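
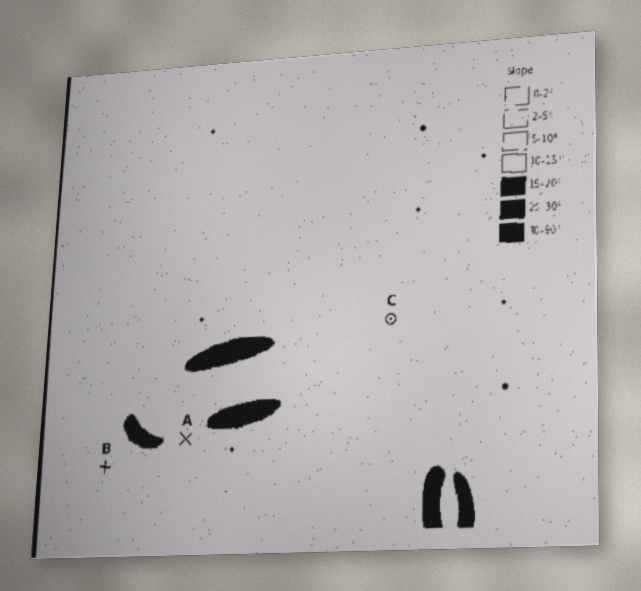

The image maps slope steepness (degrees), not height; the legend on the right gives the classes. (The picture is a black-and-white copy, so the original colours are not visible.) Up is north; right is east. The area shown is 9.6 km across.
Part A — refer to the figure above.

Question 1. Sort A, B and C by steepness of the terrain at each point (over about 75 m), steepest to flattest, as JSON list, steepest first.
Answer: ["A", "B", "C"]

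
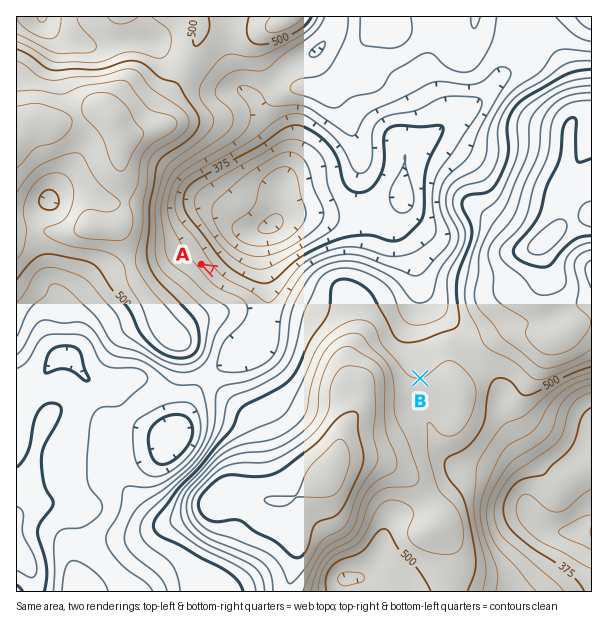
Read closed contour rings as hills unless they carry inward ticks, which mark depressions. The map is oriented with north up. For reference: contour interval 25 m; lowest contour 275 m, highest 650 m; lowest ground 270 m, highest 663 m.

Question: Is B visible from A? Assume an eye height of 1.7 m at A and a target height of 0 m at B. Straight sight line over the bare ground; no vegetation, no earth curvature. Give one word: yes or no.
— no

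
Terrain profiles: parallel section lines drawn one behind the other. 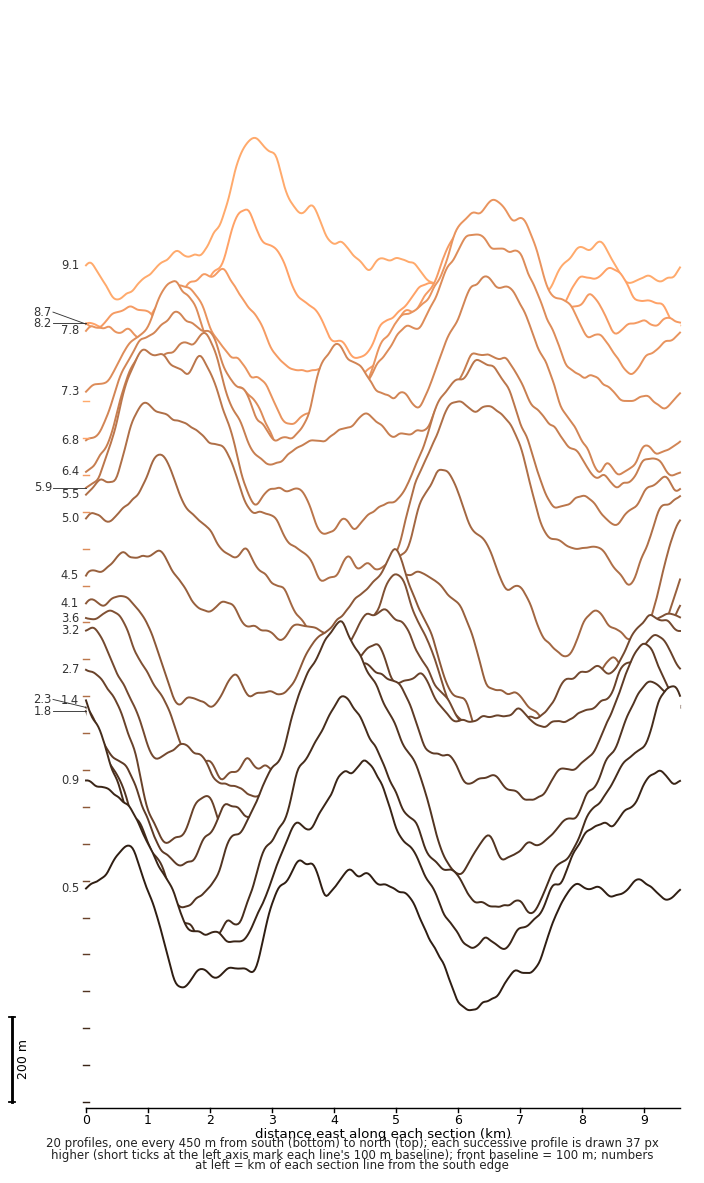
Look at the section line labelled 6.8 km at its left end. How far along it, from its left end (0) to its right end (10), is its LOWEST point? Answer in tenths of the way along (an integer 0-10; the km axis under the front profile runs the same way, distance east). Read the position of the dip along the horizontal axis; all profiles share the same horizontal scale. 9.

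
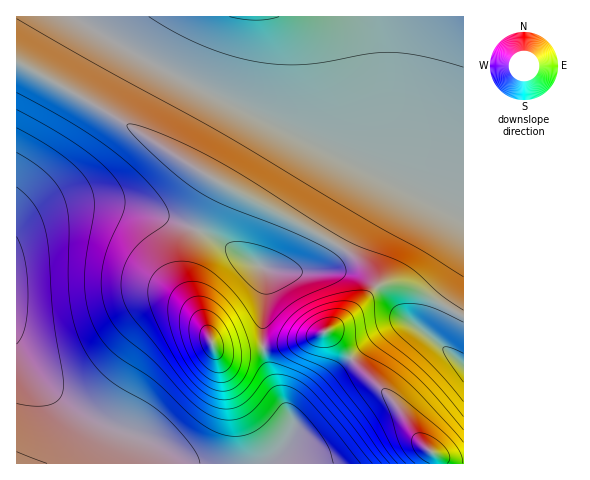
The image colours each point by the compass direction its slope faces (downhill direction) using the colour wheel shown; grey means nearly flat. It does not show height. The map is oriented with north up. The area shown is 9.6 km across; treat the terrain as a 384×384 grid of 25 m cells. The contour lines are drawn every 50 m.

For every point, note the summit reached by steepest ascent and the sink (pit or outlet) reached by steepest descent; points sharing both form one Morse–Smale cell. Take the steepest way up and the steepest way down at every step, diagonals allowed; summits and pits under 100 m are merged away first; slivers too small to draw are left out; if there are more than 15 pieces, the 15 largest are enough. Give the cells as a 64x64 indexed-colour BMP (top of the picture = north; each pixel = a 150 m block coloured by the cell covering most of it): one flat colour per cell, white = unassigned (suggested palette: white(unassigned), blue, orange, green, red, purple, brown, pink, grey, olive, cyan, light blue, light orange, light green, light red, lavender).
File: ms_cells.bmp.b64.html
<image width="64" height="64" href="data:image/bmp;base64,Qk12CAAAAAAAAHYAAAAoAAAAQAAAAEAAAAABAAQAAAAAAAAIAAATCwAAEwsAABAAAAAAAAAA////ALR3HwAOf/8ALKAsACgn1gC9Z5QAS1aMAMJ34wB/f38AIr28AM++FwDox64AeLv/AIrfmACWmP8A1bDFADMzMzMzMzMzMiIiIiIiIiIiIiERERERERERERERERERMzMzMzMzMzMyIiIiIiIiIiIiIhEREREREREREREREREzMzMzMzMzMzIiIiIiIiIiIiIiERERERERERERERERETMzMzMzMzMzIiIiIiIiIiIiIiIhERERERERERERERERMzMzMzMzMzIiIiIiIiIiIiIiIiEREREREREREREREREzMzMzMzMyIiIiIiIiIiIiIiIiIRERERERERERERERETMzMzMzMiIiIiIiIiIiIiIiIiIhERERERERERERERERMzMzMzIiIiIiIiIiIiIiIiIiIiEREREREREREREREREzMzMyIiIiIiIiIiIiIiIiIiIiERERERERERERERERETMzMyIiIiIiIiIiIiIiIiIiIiIRERERERERERERERERMzMyIiIiIiIiIiIiIiIiIiIiIREREREREREREREREREzMyIiIiIiIiIiIiIiIiIiIiIhERERERERERERERERETMyIiIiIiIiIiIiIiIiIiIiIhERERERERERERERERERMyIiIiIiIiIiIiIiIiIiIiIiEREREREREREREREREREyIiIiIiIiIiIiIiIiIiIiIiIRERERERERERERERERESIiIiIiIiIiIiIiIiIiIiIiIhERERERERERERERERERIiIiIiIiIiIiIiIiIiIiIiIhEREREREREREREREREREiIiIiIiIiIiIiIiIiIiIiIiERERERERERERERERERESIiIiIiIiIiIiIiIiIiIiIiIRERERERERERERERERERIiIiIiIiIiIiIiIiIiIiIiIhEREREREREREREREREREiIiIiIiIiIiIiIiIiIiIiIiERERERERERERERERERESIiIiIiIiIiIiIiIiIiIiIiIRERERERERERERERERERIiIiIiIiIiIiIiIiIiIiIiIhEREREREREREREREREREiIiIiIiIiIiIiIiIiIiIiIiIRERERERERERERERERESIiIiIiIiIiIiIiIiIiIiIiIhERERERERERERERERERIiIiIiIiIiIiIiIiIiIiIiIiEREREREREREREREREREiIiIiIiIiIiIiIiIiIiIiIiIRERERERERERERERERESIiIiIiIiIiIiIiIiIiIiIiIhERERERERERERERERERIiIiIiIiIiIiIiIiIiIiIiIREREREREREREREREREREiIiIiIiIiIiIiIiIiIiIiIRERERERERERERERERERESIiIiIiIiIiIiIiIiIiIiERERERERERERERERERERERIiIiIiIiIiIiIiIiIiIiEREREREREREREREREREREREiIiIiIiIiIiIiIiIiIhERERERERERERERERERERERESIiIiIiIiIiIiIiIiIRERERERERERERERERERERERERESIiIiIiIiIiIiIhERERERERERERERERERERERERERERESIiIiIiIiIiERERERERERERERERERERERERERERERERERIiIiIiERERERERERERERERERERERERERERERERERERERERERERERERERERERERERERERERERERERERERERERERERERERERERERERERERERERERERERERERERERERERERERERERERERERERERERERERERERERERERERERERERERERERERERERERERERERERERERERERERERERERERERERERERERERERERERERERERERERERERERERERERERERERERERERERERERERERERERERERERERERERERERERERERERERERERERERERERERERERERERERERERERERERERERERERERERERERERERERERERERERERERERERERERERERERERERERERERERERERERERERERERERERERERERERERERERERERERERERERERERERERERERERERERERERERERERERERERERERERERERERERERERERERERERERERERERERERERERERERERERERERERERERERERERERERERERERERERERERERERERERERERERERERERERERERERERERERERERERERERERERERERERERERERERERERERERERERERERERERERERERERERERERERERERERERERERERERERERERERERERERERERERERERERERERERERERERERERERERERERERERERERERERERERERERERERERERERERERERERERERERERERERERERERERERERERERERERERERERERERERERERERERERERERERERERERERERERERERERERERERERERERERERERERERERERERERERERERERERERERERERERERERERERERERERERERERERERERERERERERERERERERERERERERERERERERERERERERERERERERERERERERERERERERERERERERERERERERERERERERERERERERERERERERERERERERERERERERERERERERERERERERERERERERERERERERERERERERERERERERERERERERERERERERERERERERERERERERERERERERERERERERERERERERERERERERERERERERERERERERERERERERERERERERERERERERERERER"/>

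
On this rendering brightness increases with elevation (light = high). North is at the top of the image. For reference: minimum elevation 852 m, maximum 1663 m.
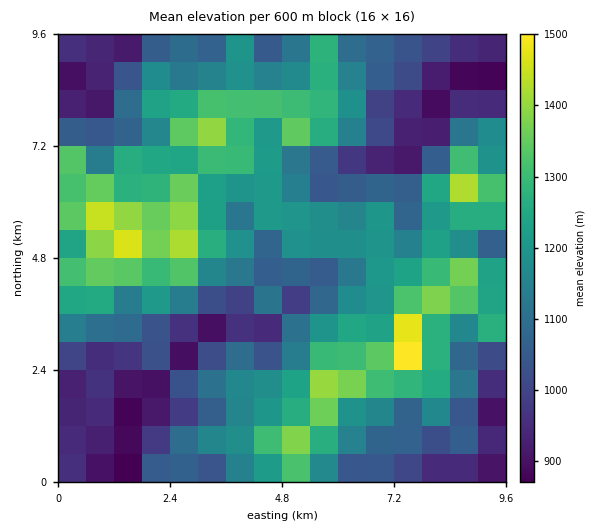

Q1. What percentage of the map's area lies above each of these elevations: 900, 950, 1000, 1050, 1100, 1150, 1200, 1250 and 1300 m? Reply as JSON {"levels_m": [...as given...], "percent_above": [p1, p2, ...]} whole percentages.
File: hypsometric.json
{"levels_m": [900, 950, 1000, 1050, 1100, 1150, 1200, 1250, 1300], "percent_above": [92, 85, 75, 68, 59, 49, 39, 27, 18]}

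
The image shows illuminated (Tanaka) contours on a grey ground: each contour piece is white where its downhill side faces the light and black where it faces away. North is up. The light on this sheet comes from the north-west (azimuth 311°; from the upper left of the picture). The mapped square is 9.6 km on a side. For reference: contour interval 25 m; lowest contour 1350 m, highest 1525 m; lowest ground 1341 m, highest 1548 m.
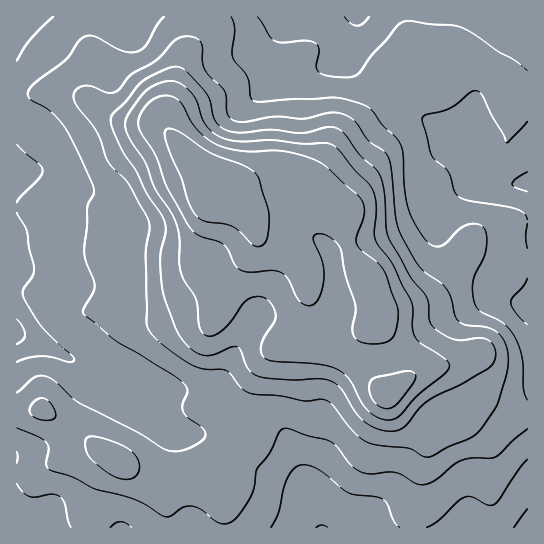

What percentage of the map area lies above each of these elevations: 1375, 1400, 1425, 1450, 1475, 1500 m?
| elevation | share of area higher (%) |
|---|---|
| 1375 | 88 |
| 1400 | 59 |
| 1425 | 36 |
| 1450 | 27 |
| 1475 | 20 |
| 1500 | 10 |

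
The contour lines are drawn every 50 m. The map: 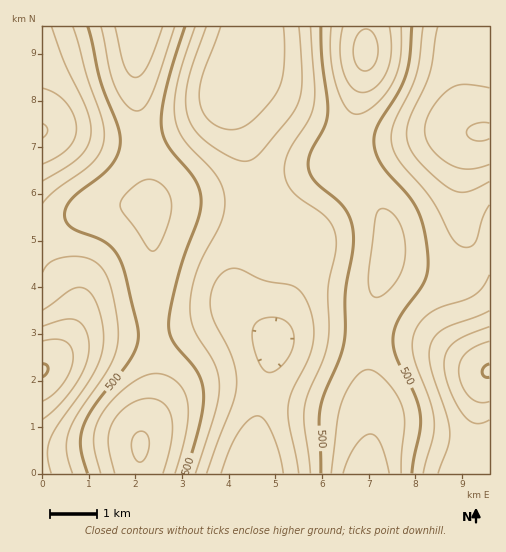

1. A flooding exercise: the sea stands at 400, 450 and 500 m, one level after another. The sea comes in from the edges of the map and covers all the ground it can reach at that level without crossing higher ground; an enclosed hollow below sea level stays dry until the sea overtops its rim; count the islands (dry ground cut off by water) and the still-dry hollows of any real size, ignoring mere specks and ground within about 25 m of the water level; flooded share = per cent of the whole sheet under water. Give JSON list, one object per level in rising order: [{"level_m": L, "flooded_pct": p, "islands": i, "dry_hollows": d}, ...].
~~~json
[{"level_m": 400, "flooded_pct": 29, "islands": 0, "dry_hollows": 0}, {"level_m": 450, "flooded_pct": 48, "islands": 0, "dry_hollows": 0}, {"level_m": 500, "flooded_pct": 66, "islands": 0, "dry_hollows": 0}]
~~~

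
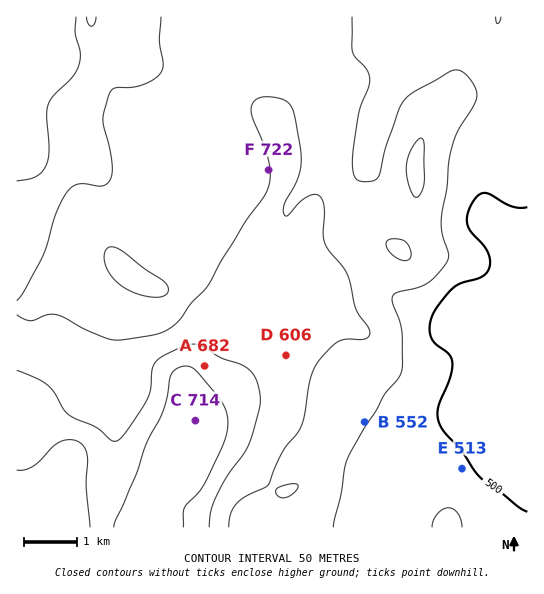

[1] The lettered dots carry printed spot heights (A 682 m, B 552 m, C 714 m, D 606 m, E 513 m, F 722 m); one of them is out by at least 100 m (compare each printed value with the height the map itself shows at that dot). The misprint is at F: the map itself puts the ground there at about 597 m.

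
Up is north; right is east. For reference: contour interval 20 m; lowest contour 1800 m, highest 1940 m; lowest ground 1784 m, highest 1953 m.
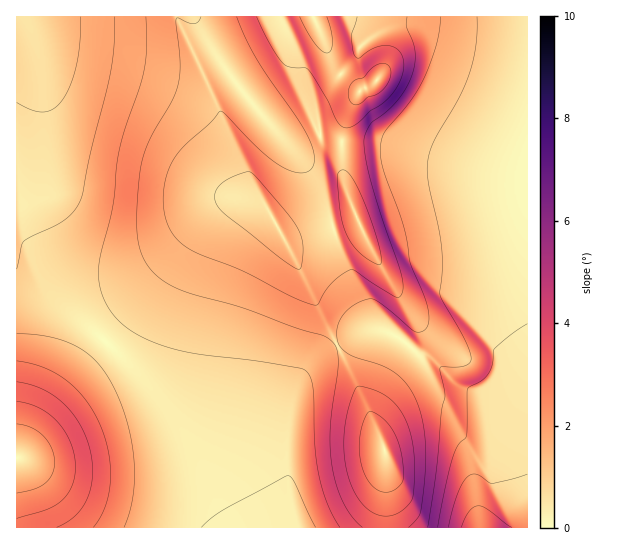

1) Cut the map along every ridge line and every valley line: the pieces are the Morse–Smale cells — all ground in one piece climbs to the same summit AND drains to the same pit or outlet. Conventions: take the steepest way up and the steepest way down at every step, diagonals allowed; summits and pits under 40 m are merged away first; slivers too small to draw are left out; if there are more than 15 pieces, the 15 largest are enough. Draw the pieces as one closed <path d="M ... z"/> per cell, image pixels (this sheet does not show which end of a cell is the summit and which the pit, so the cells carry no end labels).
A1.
<path d="M313 16l-297 1 0 257 21 9 12 9 60 52 39 41 31 41 42 79 17 23 59-1-5-17-5-33 0-46 4-26 6-22 7-12 10-11 23-15-52-103 56-15 16-8-13-34-3-44 7-26 12-24-27-25z"/><path d="M527 16l-213 0 19 50 27 25-12 24-7 26 3 44 13 34-16 8-56 15 53 103 19-10 12-4 14 0 8 2 15 10 17 16 8 0 4 2 24 26 16 5 8 6 16 27 21 46 5 19 2 21z"/><path d="M17 275l-1 252 221 1-16-23-36-68-37-52-39-41-60-52-12-9z"/><path d="M383 331l-14 0-8 2-24 13 28 56 20 49 0 76 142 1 1-17-3-21-5-19-21-46-16-27-5-5-13-4-11-6-19-22-4-2-8 0-22-20z"/><path d="M337 345l-16 10-17 16-7 12-6 22-4 26 0 46 8 44 3 7 87 0 0-77-20-49z"/>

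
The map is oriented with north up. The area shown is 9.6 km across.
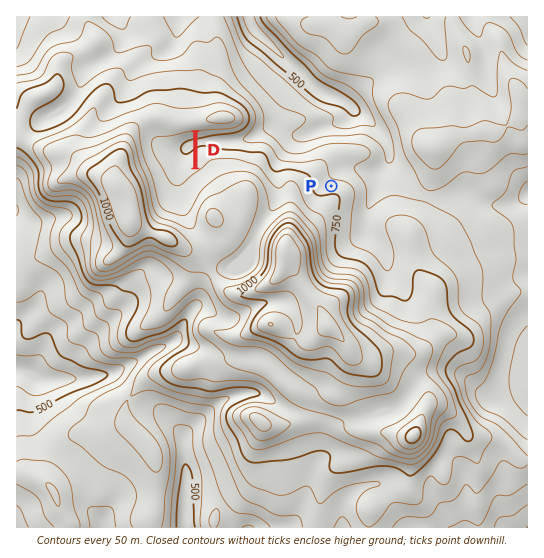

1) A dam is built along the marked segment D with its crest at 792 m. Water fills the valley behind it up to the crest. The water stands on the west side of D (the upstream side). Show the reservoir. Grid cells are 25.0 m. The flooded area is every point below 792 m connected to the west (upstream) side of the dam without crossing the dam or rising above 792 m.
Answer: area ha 40.1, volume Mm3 7.62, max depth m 49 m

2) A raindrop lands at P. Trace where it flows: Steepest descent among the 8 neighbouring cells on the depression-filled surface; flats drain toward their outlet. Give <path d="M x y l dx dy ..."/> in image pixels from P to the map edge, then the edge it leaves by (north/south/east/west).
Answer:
<path d="M331 186l0-7 11-10 23 0 1 1 13 0 10-9 0-14-2-1 0-3-2-2-2-4-5-6 0-1-16-16-4-1-12-11-5-3-7-1-4-3-3 0-12-6-1-3-1 0-60-59-4-8 0-2"/>
exit: north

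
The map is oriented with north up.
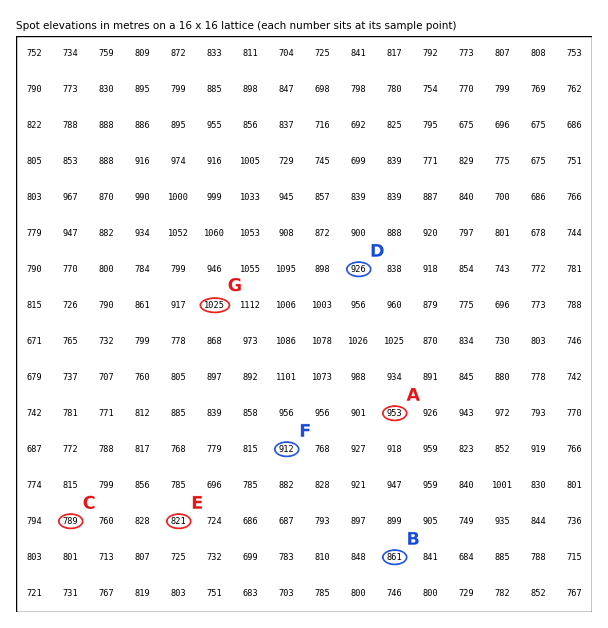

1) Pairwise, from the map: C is below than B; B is below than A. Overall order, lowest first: C B A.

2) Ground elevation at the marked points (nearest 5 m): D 925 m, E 820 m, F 910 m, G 1025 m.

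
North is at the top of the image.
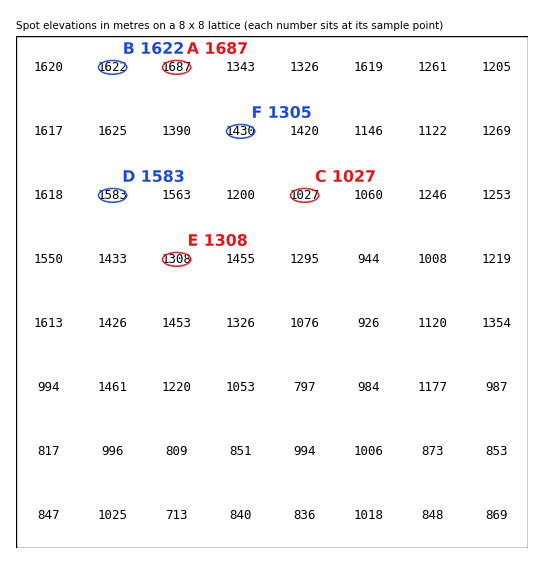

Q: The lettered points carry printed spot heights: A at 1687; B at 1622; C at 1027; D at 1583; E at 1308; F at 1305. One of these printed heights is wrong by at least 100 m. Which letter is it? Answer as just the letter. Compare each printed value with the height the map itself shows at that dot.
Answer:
F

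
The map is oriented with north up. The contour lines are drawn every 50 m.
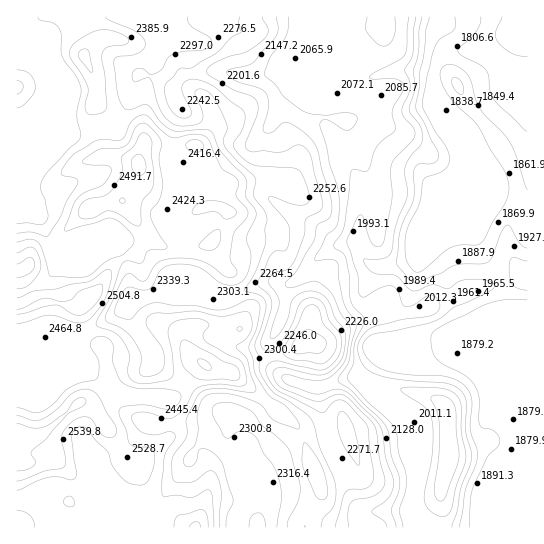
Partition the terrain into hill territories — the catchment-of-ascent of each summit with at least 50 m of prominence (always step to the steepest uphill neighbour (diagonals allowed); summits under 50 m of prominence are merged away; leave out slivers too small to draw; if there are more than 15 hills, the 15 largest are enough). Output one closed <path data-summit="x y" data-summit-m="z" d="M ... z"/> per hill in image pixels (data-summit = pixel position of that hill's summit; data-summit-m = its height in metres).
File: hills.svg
<path data-summit="17 434" data-summit-m="2627" d="M490 16l-321 0-12 9 0 4 7 20 19 25-10 12 2 9 6 14-8 25 0 25 5 5 19 8 7 6-19 13-9 8-9 23 7 10 6 2 0 41 44 22-3 2 3 15-3 23 6 6 16 5 16-1 12-8 9-16 4-12 4-25 11-7 24-26 15-8 17-2 12 20 11 4 15-2 22-8 4-8 2-13 0 13-5 28-5 18-7 14 0 12 4 18 9 2-2 4 2 10 32-8 28 20 11 12 8 18 19 24 8 20 0 12-20 34-3 12 1 28 26 1 1-458-10-2-34-19-1-11 8-19z"/><path data-summit="139 165" data-summit-m="2569" d="M147 75l-8 0-3 3-5 23-16 24-17 2-17 5-16 0-10-3-2-8-2-1-20 15-8 1 13 14 0 5-8 24-1 14-6 8 19 17 11 28 7 7 13-5 30 0 14-4 13 25 3 28 11 2 23-10 13 3 32 0-7-7-23-10 0-41-6-2-7-10 9-23 9-8 19-13-7-6-19-8-5-5 0-25 8-25-8-21z"/><path data-summit="449 450" data-summit-m="2139" d="M417 340l-35 13-18 21-1 5 11 14 19 12 12 13 6 9 1 16 5 14 0 22-5 23 0 9 7 12 0 4 82 1-1-29 3-12 20-34-3-22-5-10-19-24-8-18-11-12-28-20-32 8-2-4z"/><path data-summit="302 345" data-summit-m="2379" d="M421 236l-2 13-4 8-22 8-15 2-11-4-12-20-21 4-16 10-10 13-21 19-3 22-4 12-11 19 3 19 5 10 12 9 21 7 13 0 28-10 11 2 20-26 32-12-6-2-4-18 0-12 7-14 5-18 5-28z"/><path data-summit="85 57" data-summit-m="2461" d="M167 16l-151 1 0 13 13 7 7 8 9 18 12 14 3 26-7 15 2 11 10 3 16 0 17-5 17-2 16-24 4-20 4-6 8 0 26 12 10-13-19-25-7-20 0-4z"/><path data-summit="205 365" data-summit-m="2556" d="M171 289l-6 0-10 6-17 4-10 8 1 10 6 10 18 27 0 9 16 12 20 10 30 26 30 10 0-3 28-31 11-8-6-3-7-9-6-25-18 6-14-1-10-4-6-6 3-12-3-20 2-9-13-4-32 0z"/><path data-summit="91 295" data-summit-m="2581" d="M115 244l-14 4-30 0-13 5 2 8-14 19-30 14 0 43 10 0 17-6 23 0 12 4 29-15 30-20-2-3-4 0-3-28z"/><path data-summit="195 527" data-summit-m="2560" d="M229 420l-2 7-5 5-16 7-11 11-12 21-27 35 3 22 78-1 0-8 12-21 2-9-23-54z"/><path data-summit="17 87" data-summit-m="2411" d="M17 31l-1 103 10 2 5-1 11-10 11-6 7-16 0-6-3-20-12-14-9-18-7-8z"/><path data-summit="27 267" data-summit-m="2571" d="M22 201l-6 1 1 91 6-1 23-12 14-19-1-6-10-12-9-25z"/><path data-summit="527 29" data-summit-m="1850" d="M527 16l-36 0-8 22 1 11 34 19 9 1z"/><path data-summit="17 527" data-summit-m="2540" d="M31 499l-12 0-3 2 0 26 31 1-6-21z"/>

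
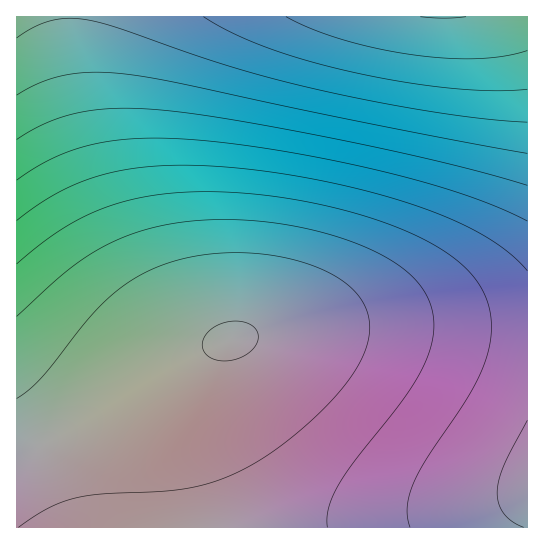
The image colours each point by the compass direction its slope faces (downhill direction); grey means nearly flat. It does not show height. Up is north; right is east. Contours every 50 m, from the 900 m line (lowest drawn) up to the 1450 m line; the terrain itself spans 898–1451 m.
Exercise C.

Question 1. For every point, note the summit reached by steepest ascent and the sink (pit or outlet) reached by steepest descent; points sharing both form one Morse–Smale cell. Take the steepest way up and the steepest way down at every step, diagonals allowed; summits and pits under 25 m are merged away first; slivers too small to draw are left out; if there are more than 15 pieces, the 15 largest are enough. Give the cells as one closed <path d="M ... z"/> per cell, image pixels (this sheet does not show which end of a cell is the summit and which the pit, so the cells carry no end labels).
<path d="M527 16l-511 1 1 511 142 0-2-78 4-27 7-21 20-33 13-13 21-13 19-6 34-5 78-5 175 4z"/><path d="M407 327l-86 1-56 5-43 10-21 13-13 13-12 17-8 16-7 21-4 27 3 77 367 1 1-195z"/>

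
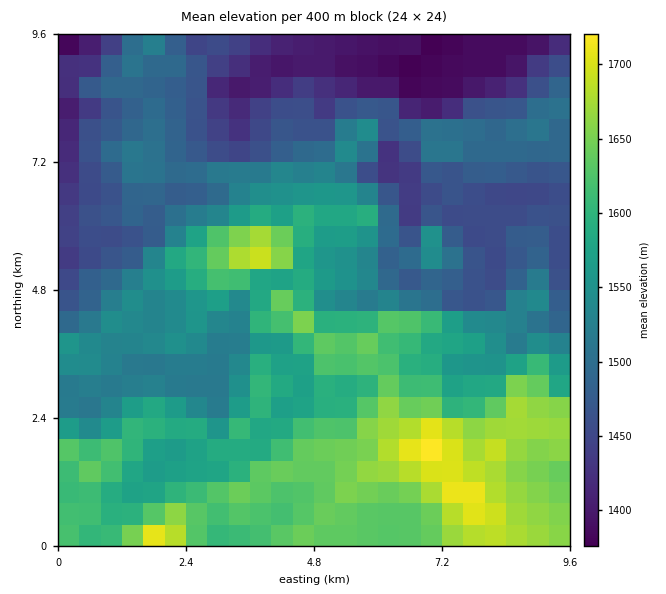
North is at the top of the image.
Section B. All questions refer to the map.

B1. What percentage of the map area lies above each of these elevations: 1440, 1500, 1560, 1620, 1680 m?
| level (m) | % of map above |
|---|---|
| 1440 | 88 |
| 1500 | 63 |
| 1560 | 42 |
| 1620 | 22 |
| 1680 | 4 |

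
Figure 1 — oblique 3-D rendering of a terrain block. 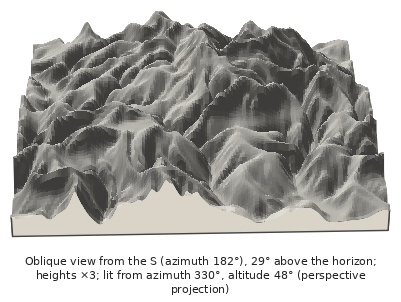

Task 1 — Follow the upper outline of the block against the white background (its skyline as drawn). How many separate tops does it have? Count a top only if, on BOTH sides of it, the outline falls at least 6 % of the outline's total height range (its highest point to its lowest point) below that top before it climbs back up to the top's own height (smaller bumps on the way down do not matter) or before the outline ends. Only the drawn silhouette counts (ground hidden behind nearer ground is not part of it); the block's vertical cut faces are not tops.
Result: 3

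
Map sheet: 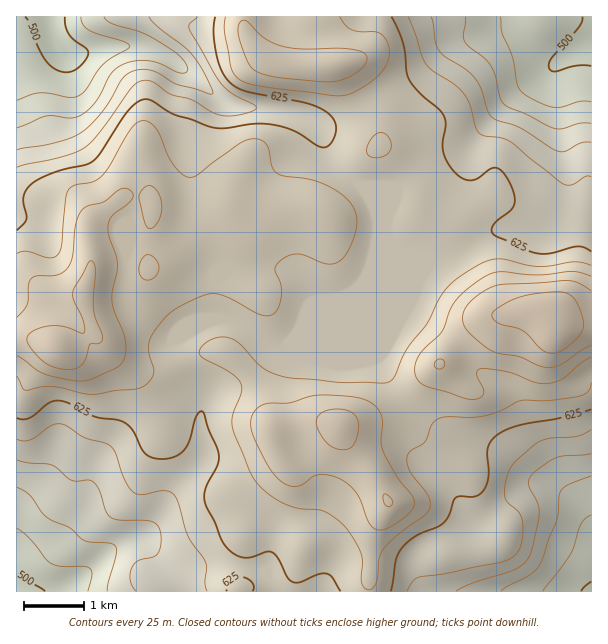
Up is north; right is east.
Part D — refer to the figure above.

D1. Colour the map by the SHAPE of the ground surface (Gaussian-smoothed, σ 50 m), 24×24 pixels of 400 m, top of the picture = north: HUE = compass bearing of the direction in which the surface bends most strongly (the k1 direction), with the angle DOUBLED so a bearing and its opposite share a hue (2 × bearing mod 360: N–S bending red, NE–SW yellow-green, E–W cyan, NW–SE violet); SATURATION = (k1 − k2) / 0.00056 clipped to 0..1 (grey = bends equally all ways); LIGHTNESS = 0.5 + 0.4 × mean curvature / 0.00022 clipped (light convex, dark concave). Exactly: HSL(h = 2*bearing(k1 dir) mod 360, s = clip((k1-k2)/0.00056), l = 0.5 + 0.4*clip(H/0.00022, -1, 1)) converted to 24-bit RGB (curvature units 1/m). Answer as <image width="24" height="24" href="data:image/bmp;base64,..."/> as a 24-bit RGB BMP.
<image width="24" height="24" href="data:image/bmp;base64,Qk32BgAAAAAAADYAAAAoAAAAGAAAABgAAAABABgAAAAAAMAGAAATCwAAEwsAAAAAAAAAAAAAkGtPjo5DIFQqR4eUx6q4pq28g2mzTGyuidC50IyOd0eitHx6U2aGR3ak5N/IxKCMWi98nFJEink8hGcrZ3ciPpQtU4JbfHRbeXWRqoelsXyqHmA/SL9DpluAm1NtdltckIlQsrNcQ1dztoSKgY2sP2FxzsRfuZA0JTpWoJPAoZbPt5Db6ODrbcTIS1uKepSjZnKCgZJsa3CVtnqkUX4vLEoij3himHqLgqubtLCdVk6EX6VgrW5/YkqCwGFt6KaAJFY8KIw4Wn5hW4yX5drRtWurUWaFYFl3ZHOKoZGTa5ORb2GaxpW0aZylQHF4oKORjpyBj3dje0JUkJpBVH1IVVhuXmCX8OTb1Nf3V37edEiBUa9DUbdOwoSui1Khe059YXxebZJtl5h8S1Fyqox+pIF6R4F1VJ2DqIagnlKQqVySt9S/ZVqbVVRvcMiUre+vjT5ydR9PjWigu8upQnFAZlcycEJKfXBnfbBoVImBlntrRVxjmJF0sZCNhqGTQYF5Z0lPhEpoqcmQc6pumk2Oc6eOcOCErIFBVCRCbJ2YfKqUq3twpVGAh2mCaVJfkIRdtsyFPVllil1hb4piTIRpoK6Km6mYT0iFXkmKfHakzN7BbFGbf3Ohv8q3eqx2g1CDZ26YjYJxgWhQf2tCgmZTiVJdcmSMhKuQ2tqyODRbdndQhKVzXI6Gcq1skZV1S1B1RW6Sfry8utO7cVXEo7nZ1NfnxJrUk1u1ik9xeENEmk1Llbl9YYOolmaQj4dqoY5h3FRTZB4xX8JAT6pgV5p2daOKhntuaVhgOFA4U7U2a5xKUIJdXqdNe3FCoERElTSE0SmCro1njdzGjHfDgyxspVpdeLRucci9kjaF2uXxy+r0k3y+dsi0UHWYl22tm165hq/ChMqvaIeAenJSc2U/cWxDb3ZJNEdnh3LR7d7pq0mscyI6VnWWrWqa3M6RNVIop8fx3O/tujq2r86kgnC1a0twUG5kUpyOk7mHklFae11IY39mf39/f39/f39/VXt7K31fyW9byBpyq4ateH2mZH+x6+DioojgrKJIflgvp1hAmtR8ai9loGdnVnRiX3hVdnJIhVJUmq+LWYmLfX9/f39/f39/fn9/RHBrPVV30KXdz8vgm4jKhqjHssKqiY22l697cILD26e1vrBmRzJoqJOIe4+WZn+fc32ff5anrJ+YimSOe3RdbYZfd4B7f39/a3t+MoB0RamGzK27mrXXtL/u5NjzuqbbqdW7Myx93FJM376iMzOFq6ecnY2iYWh+dWhjgYVehYpdgGJzjHiIlqGFV4GDf39/f4B/WoNsLntGTLNAg71UMlUldm0v0pdawqZcIA4m1N+DzLNrXkh3oKJvg4pskGGSem+HipWQhYOQbmyAh3R1qLKBS3CEgXeAh4J0eIt5ZIxgQH0vgXUrU0gpQ1gpxroln39IJzRWxeGjw2Z9WWd3rKCAY5mVbV+Nk4OXgZaOiXmThWmThJGhs865SUKXbHCDnZaNeI2Nkn2Mj2t0gIRlcY+BYIqLsat+npG0U224f9GfxWnBu4S3irOHanelW1WGm4iLjZV/aXiNeomroMrGr3ONfj5zdX98iZl3eYmEcHmJnXmYj6igeYmdZ3ubrXp4jKW9iJfInn61iECLx4uAobuHZ1SEZV6CkH6VqYqBX4xyXZZviYJahy5YompcbpVfY5txe49+X3WIkH2gl6+Sco6cVFKbtHeHiJBaWGtGeEl4iE+Z06SbyciZTU97aYWUaX2pyarMpJy/aoCdZlR6dVaKtZ6io6+ocoSTiIZvUIViXK6ptqe5fZelSDmGl7qYiW9ud6N8MVFxY1SJ0a+m3dPBYVCpgsW5N5XJwVtL0S4xkyctXCUoY3dDgahtp6WGhG6JloaYlbSSKJdwcJ91lXaTSj5znqt5dJNtiKB6My9VRVBXs7105OKvUo3EyFmKMwAIMyQAMy4AUlANWHQqR7MtOI01e5lidZGViaSotrGnlnpjLls2bmdKXkhgn6Zfh6xaV4JVODRhUo2qrd3M6e7dSAwuMwAR30ni3d7uy9HxusDxv7/vwsLoW8CpOqdWSah1aJ2an4iQsXORhWCISltKSWZclJ98oLd+Zz9cRTQcI0EGJzMAMxoAMwADL9bRaLy+xd+pm9zdcJLGZprIsZXY47DrubDTXp+hQWBJcG9HlGxdmU92iUtWR3xCTHY8sLKJRCFz03rWxpPZc2fVYoLcv+DwNYbcgm3F4vXWSnJueUVJlZdTWpVDWYhS0r2fhliMileQgpFnWX5ffU+KrZq4mZi5YWSk"/>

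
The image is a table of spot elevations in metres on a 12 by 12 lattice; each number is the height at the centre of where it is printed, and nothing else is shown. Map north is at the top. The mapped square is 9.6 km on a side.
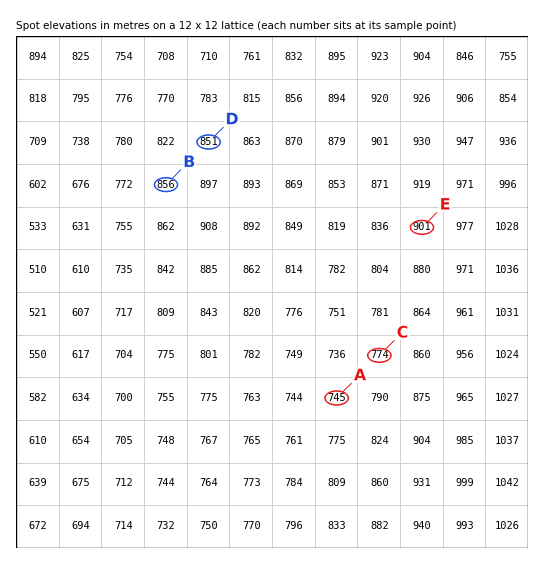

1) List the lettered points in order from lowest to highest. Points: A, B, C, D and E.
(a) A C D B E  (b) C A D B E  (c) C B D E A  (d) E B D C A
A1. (a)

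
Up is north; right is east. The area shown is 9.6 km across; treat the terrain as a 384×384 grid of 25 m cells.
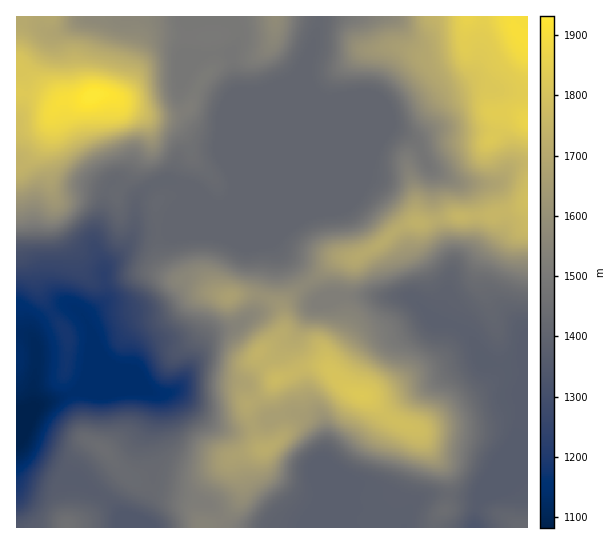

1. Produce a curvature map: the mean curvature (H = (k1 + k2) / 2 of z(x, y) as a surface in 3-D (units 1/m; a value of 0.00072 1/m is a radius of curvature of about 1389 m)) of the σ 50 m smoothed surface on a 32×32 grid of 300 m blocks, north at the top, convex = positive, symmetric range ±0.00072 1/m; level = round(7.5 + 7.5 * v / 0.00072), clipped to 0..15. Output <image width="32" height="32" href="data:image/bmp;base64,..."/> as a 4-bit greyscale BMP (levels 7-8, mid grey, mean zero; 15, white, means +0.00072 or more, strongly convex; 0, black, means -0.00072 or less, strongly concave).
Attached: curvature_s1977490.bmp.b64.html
<image width="32" height="32" href="data:image/bmp;base64,Qk12AgAAAAAAAHYAAAAoAAAAIAAAACAAAAABAAQAAAAAAAACAAATCwAAEwsAABAAAAAAAAAAAAAAABEREQAiIiIAMzMzAERERABVVVUAZmZmAHd3dwCIiIgAmZmZAKqqqgC7u7sAzMzMAN3d3QDu7u4A////ALneuFUjrJlRd3d4iGioGLsZh3ZHmrY54id3d3h1u1eGG6ZVq3WXabt1Z3dlMSY3Z0nXWLl1itt8oVdSETfsVXckuXyXh2rsr8ACN5iv52RnJI/9l3h8lpr+IFq638aHZ1R/2d2HdyajfNPIve/phndiJ2KJQzJs5UVSzLqJuHV3lnMzIgAEvnqlKu3qUEhnd5TLZ3VbA7xa7H2r6rhHV4ejm1Zib5Ff+FiduVKKiFd3g4xVtYeWOL+Fz3UkdXhnlmW7RoiWVSQI+ZhXeoNWaZVnlDeWR8iLAaUCenhld2l2WjKFMzm+/9zKM0MAJnaHZoh6xK7fqbuIWcZpZiVVlFiWeIE7mL20JTJ+/4nIMIWHQ1VVdZQ0Q1VWv//6a0BGurnEBMOnZmd3ZFZDr695epyo/DXUp3d3d3dTIVr9z/6Yhf2GtKh3d3d3d3Q02olpe7XBM3ZGZqd3eHh3QMUgAhq3piIng4qHd3eId1bgBqs2WbpkMPRpV3d3d3dYwpjeZXvJqnHzaFd3d3eHdFN2nYk8qZz994lHeHd3d3RZQ6uLabnJ77F8N3d3d3dxapiqiIjK//6ATGNFZ3dCAomGmGeJhpdbsWnHp0ZquGiqaZhn1kh4q6Nmdq6zVL/buF2Xa5NZpkV2eZda9EPNvHZMhYp2oBNGhmd3WfdDczIsTJWo"/>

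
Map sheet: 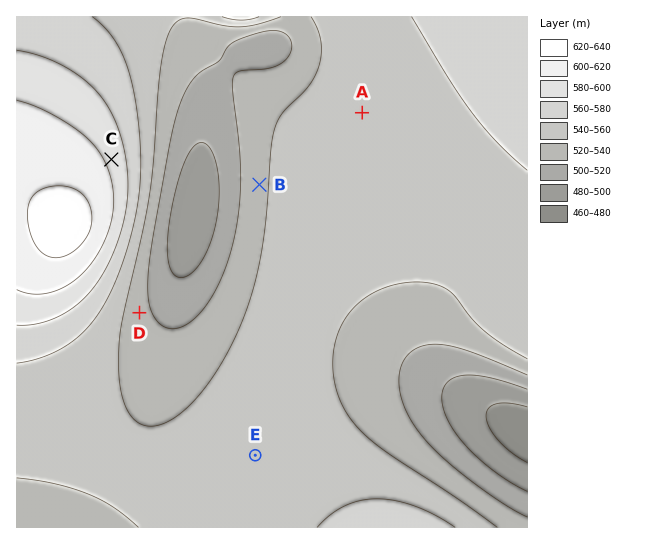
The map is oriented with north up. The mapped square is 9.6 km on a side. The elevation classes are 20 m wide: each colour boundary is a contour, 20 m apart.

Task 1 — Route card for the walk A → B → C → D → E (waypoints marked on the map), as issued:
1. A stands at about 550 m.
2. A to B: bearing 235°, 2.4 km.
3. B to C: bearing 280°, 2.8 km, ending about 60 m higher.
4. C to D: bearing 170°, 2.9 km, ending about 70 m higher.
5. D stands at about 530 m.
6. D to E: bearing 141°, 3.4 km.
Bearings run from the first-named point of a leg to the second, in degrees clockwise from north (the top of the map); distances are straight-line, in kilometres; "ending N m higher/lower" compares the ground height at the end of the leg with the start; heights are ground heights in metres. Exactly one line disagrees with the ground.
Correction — Line 4: it should read "ending about 70 m lower".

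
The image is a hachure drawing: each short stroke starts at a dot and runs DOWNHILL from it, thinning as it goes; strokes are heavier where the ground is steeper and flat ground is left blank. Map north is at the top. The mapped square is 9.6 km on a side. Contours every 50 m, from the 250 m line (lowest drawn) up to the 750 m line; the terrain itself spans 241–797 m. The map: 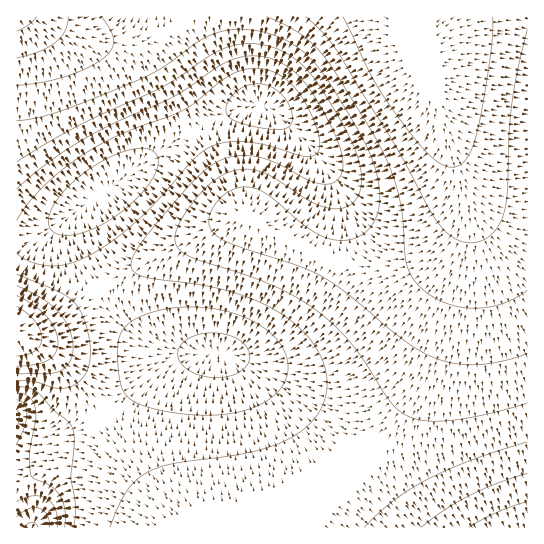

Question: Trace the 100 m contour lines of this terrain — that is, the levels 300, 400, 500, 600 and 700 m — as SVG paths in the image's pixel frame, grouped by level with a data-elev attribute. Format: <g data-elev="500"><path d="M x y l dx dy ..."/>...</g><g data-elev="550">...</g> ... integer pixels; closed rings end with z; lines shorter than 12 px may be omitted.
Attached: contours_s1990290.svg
<g data-elev="300"><path d="M17 517l12-8 10-1 5 3 3 4 2 12"/><path d="M17 409l2 8-2 11"/></g><g data-elev="400"><path d="M469 527l28-15 30-11"/><path d="M17 393l6 1 6 3 4 5 2 7 1 12-6 32 1 22 3 4 17 7 8 9 6 15 0 17"/><path d="M206 377l-16-6-10-9-2-5 0-6 2-5 5-5 14-7 19-1 16 4 12 9 3 7 1 6-3 6-5 5-16 7z"/><path d="M65 235l-8-1-6-4-2-5 0-7 2-8 5-9 17-19 23-17 25-12 21-5 8 1 5 4 3 8-2 12-9 14-15 16-17 14-18 10-18 7z"/><path d="M266 129l-27-6-7-4-4-4-2-5 1-7 4-6 7-7 12-5 13-1 12 5 11 10 6 15 0 5-1 6-4 3-5 1z"/></g><g data-elev="500"><path d="M364 527l30-26 33-22 44-19 56-18"/><path d="M17 381l17 1 23 6 13-1 9-5 6-8 4-9 1-12-1-14-4-16-4-12-7-9-16-11-41-17"/><path d="M17 189l32-27 36-23 29-16 60-27 51-33 21-7 15 0 13 4 13 6 11 9 11 13 11 18 14 25 7 19 2 13-2 11-4 7-10 3-16-3-34-18-19-6-20-1-19 5-14 9-15 15-37 42-16 23-5 9-1 7 2 5 6 4 15 4 51 7 26 6 31 11 25 15 19 16 12 17 8 19 1 19-4 16-9 14-13 12-16 10-18 7-21 5-78 12-13 4-11 5-10 8-8 11-8 14-8 20"/></g><g data-elev="600"><path d="M17 366l18-2 14-4 7-7 2-11-3-13-8-12-13-12-17-9"/><path d="M17 121l20-3 22-7 81-32 25-13 36-26 16-7 16-3 16 0 17 3 16 5 19 12 17 17 16 23 28 47 10 22 6 22 2 18-3 17-7 12-11 8-13 4-13 0-12-5-12-6-45-36-11-5-11-1-15 5-12 13-6 14 0 7 3 5 8 7 11 6 67 22 25 11 24 17 58 47 16 10 14 7 20 6 23 1 24-4 25-8"/></g><g data-elev="700"><path d="M17 58l21-6 17-10 10-11 3-14"/><path d="M305 17l18 16 16 21 57 92 31 60 11 17 15 14 8 4 8 2 12-2 10-6 7-9 6-13 3-22 2-56 3-30 5-34 10-41"/></g>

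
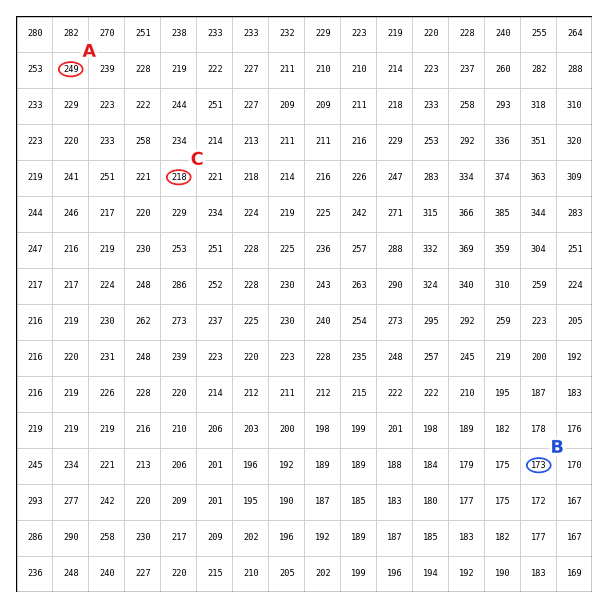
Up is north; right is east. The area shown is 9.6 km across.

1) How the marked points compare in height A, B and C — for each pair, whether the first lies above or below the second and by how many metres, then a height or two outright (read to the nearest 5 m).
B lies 75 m below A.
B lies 45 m below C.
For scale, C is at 220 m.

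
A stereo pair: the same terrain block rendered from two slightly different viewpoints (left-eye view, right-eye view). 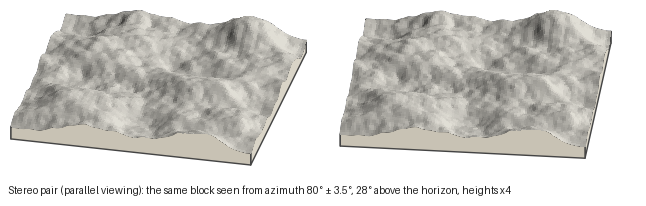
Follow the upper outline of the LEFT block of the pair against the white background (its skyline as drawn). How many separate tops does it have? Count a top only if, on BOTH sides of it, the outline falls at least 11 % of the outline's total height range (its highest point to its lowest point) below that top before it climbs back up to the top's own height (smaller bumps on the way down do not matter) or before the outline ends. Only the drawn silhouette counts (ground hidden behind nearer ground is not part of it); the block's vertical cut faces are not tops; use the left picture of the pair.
1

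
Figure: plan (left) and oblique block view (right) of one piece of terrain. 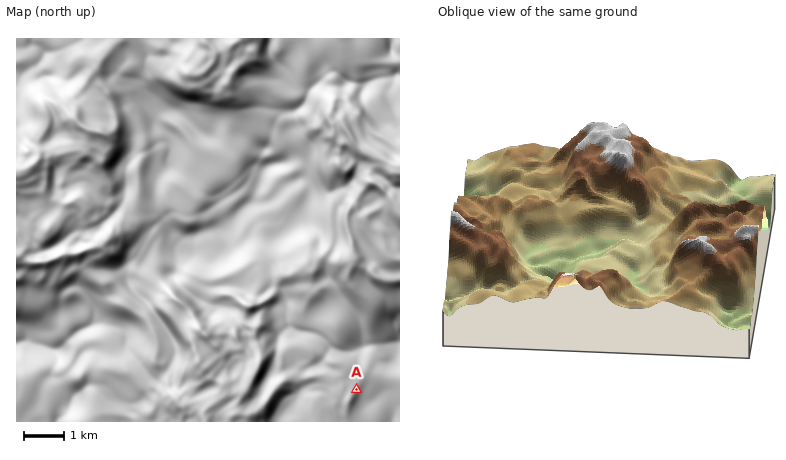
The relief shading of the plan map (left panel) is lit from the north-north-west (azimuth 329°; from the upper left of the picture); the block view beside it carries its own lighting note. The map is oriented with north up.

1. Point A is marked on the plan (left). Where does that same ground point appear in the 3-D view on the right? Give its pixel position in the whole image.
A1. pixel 501 161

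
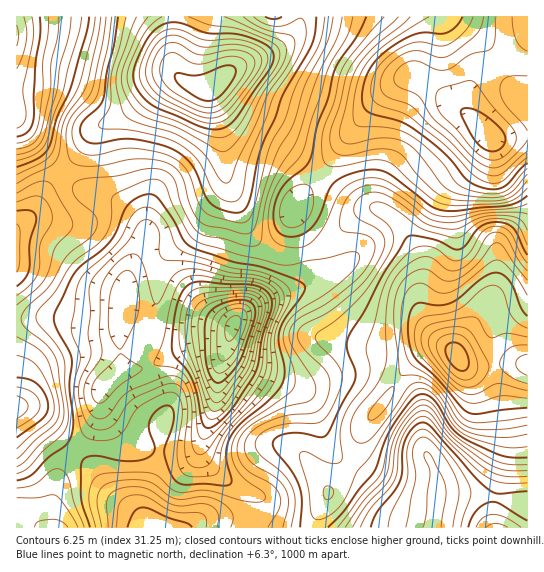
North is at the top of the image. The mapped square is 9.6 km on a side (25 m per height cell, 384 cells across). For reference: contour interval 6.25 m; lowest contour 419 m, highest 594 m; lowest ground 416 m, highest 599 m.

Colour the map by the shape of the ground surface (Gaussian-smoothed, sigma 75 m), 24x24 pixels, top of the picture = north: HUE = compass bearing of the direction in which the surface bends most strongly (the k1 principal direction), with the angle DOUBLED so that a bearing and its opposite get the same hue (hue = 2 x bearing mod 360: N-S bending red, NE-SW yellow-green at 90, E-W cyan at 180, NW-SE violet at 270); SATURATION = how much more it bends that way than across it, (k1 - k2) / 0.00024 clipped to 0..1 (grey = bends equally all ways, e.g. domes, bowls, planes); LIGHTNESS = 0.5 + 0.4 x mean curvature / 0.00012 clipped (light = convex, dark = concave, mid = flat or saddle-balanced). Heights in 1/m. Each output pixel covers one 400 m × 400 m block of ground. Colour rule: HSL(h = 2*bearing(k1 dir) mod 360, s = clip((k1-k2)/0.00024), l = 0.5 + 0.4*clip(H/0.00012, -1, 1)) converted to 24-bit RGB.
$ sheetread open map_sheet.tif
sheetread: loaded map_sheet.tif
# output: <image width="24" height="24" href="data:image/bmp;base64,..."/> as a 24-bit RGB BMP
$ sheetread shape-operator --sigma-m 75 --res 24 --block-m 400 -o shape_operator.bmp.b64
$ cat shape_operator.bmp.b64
<image width="24" height="24" href="data:image/bmp;base64,Qk32BgAAAAAAADYAAAAoAAAAGAAAABgAAAABABgAAAAAAMAGAAATCwAAEwsAAAAAAAAAAAAAjjlIg1yCQC9/Za2TeLt2i7WGhcqoXmHB2Y7Jk3XGTmG3VWWaUEF/1IJ24Z6SobJqL2tQVIFXcoSKOk6CR3SNb8Jntc1hiU4+ZJJHT4iQOlWafcCzlszFpMnAlLh4N1NirZB9wFKhkihLXTQsTEs3o7pf1sWv3pq8olWILZVPSIx2Pkl2S2NzrqY0nm4UcFIfT75vO3B7QouOWMZvS6xLlY9OxGA1OYE4Nm1BhQ4/uSwylmN1UZ+ecdGGgbOHxlyK15utic7DJ2avTSp+cDJOp18wuoRHnItigZ51PnFvLrOLbbCfll95fGJNtpFMm8NNETRYhRXQ2LnOnpa+grXGisWnf0uJuUZN3c54rNJPExorKwgogB8Vmco+gbqDiqGzonRsZ6V7EOeUKIGXnUWgrmyOsJWD29uJAGBvADui6tDp0bvgnKHEl4GrfC2mwoGl6Lai5aJbDQ8mGQEy2a+UoOGmaq6Ee5Blu7Dfx+DhWcXGEyBLTkV8pJWvt5q+7+PPGrbEAB0zrrBFyIRYuYNcgk9QXEFzp4qc3qO7/MrSNw6LAAUzyuqhrdCTcn+goG6ZvXeD06+Jkj9IFR4tLHZZVaJScKJw9OzXT1rPAAkzV3mhvHNQynE5h1pDS2lNYZJLl4ld8pic4gDaFgpQwPCEgtx3UEWNoFF2q6dcxaKCyVK3W0GoL4KGbYY9PpohxvNPvjsqARYyNyNo3TQiz4E5qIRVYoNfYoxaWYtUqFFP8AG6LDDY1PfYk9fiORbUm57cg6+YqY+Eok6SqW6sMDilvW+9rsV5a8o3qF9ODClGAAwz5HSp3rCon76kfZ6zcIyme3maZEJ/lWC+r+Hu2vHemFC0NkeLccWkbIM4iGY+hFhWnqhxLEhrfFCZ4b6Tmq9kfl9ORzwhACkzMKZy8eTaybrUnXq9iHOgfWCOb0yTdc+WbNKZu3psxDFjVJReS6lFaYBDVIhEWZVspKF8OTlwPERv5MmEv3hWciVBgRgUCygWADMEi+cAnsQwgV2MqXOsjFCrfG+fpdCJS5VQdk1+yHSQtbKOZJ5xjZWyeZ+pVYBXfoFJQ0ltNUts1caDzDdZjSR+0kuqeFXLCMGvEf8aUrIvLXEsP3dOdVGZpJGsx8Ogb6Z1MV2LtICdz7iliLe1fo2gqWGpr1WNl3xhSXxjKW1/tJZ50jKSnk6qgJm+mJfRgcbrl83kf3S5l5VlMW5AJ1tCjKVavbp6t6+OKkdwkktN5+B9b8NemmF6c1x7mnSoupq9hYqwJXeTU0p6t0CXvpGbcZaUhqx3VO2TLYa9oEzIznm2oWWMN1tKQpgsYN9YhbO5UiapW1a77/DbwZN81HvEe3uybYauooqwv36dWTt0NzRYY2SHvKCPnnJ/oNeIXNVKEyouOT5OqGR2y3Kyhny/hurKfd+nQ3eGNlSwbdfu4c/t/1bGv3KAtH98d1pYel1JqE1EmlOQNFyPYHebpXuHwbOcvNequJBvHSZALWJbTpp6gai5udXbndG3mnBlZ1NGLnksIIgVNCwXzAlaoIK33WieszdhhWpShY1limxtR09hQ11LfZdgvdOOtLx+tm6AYTuYMZ6QMLqYVq2PpLJnuIRGf1BFiW5eW65pQZN6HiJNTXyRW0aI4BF65VVxsY+BfYRvfl1rfV2AVXuAXaJSstBerbVjjoVoeF6SbK+SLJ17Q3lxl4lvrHd2jIWlhri4ha2aTkNsJiE8OX8qOiA1jTl54bvA2bPQtXC+lF2ZgWpwa1hVn6I+i9wygbddaoWHaIyOiaN0S3ZOJ2FPVpViiqGDlq2GhJFsl0VMXyI+SSswX4kvOEleMZqCqsWQzH2l2UKmxUOYs1B/kVqOqcWYsNyVRLFHTIx6bYeQlXp9l4V4NJF+M5Vtbo5msYFZeFFAbjA2gTpyaWKdgMOjVWWcSX1lbZ1DhUNKxESAv3CvtYrCq9Pksszr8dXlxoCEPndEOndGaYNjmaGBZ4dtNG1JOWM8kWJMnThNflxtV2yVerKuiqaQj02depyUZ5CQWl6DdX+prIzHzLvVo9q4RoS82Z/Z99Ty1arqUnHAWId2hJBdiWpVbXBJMU8uS080nGxMbKNcUHt4XqZkcZaEbVl6pad5XnaAaWOEaIxfWJdzv82rz9S5Qnqhaqqqz7HL2a7s723+xnzGgHOfoG+pqGagZVp9OmBrcKRolalyTJGGYax6YoNvVHhjl6drXoB2UVNyoKR2TLNhY8tTybhyflFXVoZBhsE3bT09uR564YeFlnGfeWigrGS5q3u4SXOzZZirsq2ZXauiYZaQd1l9"/>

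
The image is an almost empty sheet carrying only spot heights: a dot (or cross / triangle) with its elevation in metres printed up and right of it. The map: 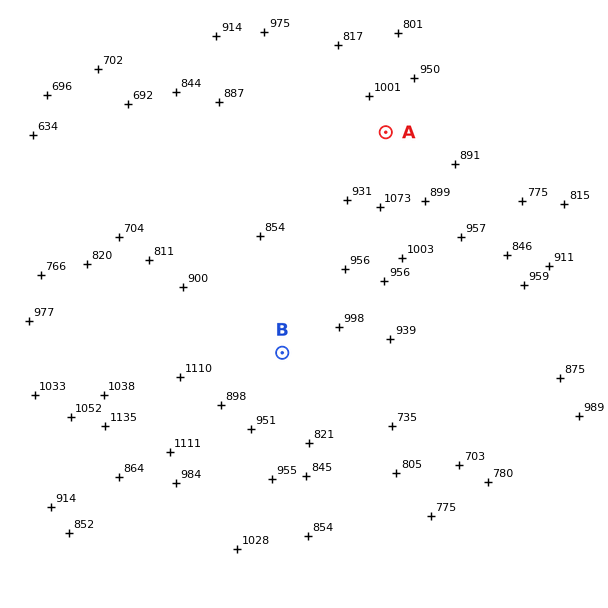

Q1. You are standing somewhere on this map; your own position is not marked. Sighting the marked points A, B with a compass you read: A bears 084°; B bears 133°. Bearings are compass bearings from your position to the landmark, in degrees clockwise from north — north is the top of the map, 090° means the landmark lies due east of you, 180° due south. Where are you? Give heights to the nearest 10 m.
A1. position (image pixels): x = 80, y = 164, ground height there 670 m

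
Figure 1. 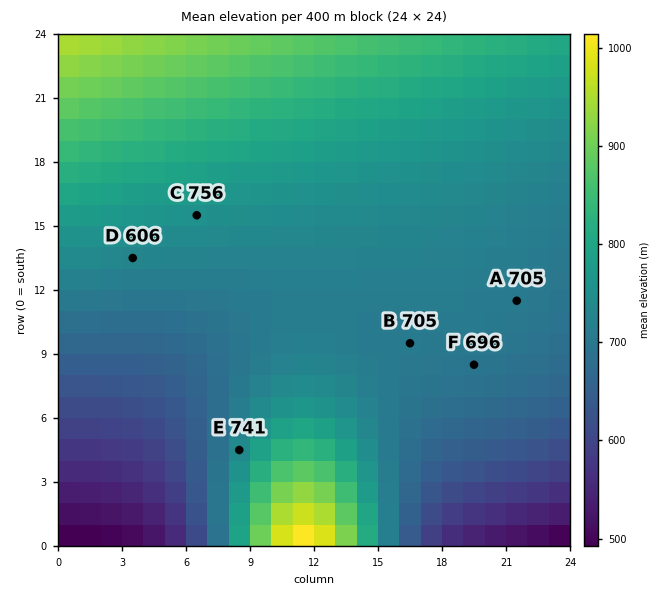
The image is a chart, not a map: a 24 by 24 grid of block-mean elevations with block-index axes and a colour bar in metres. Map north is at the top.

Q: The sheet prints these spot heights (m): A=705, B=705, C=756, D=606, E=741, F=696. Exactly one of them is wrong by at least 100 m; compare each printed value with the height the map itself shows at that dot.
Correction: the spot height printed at D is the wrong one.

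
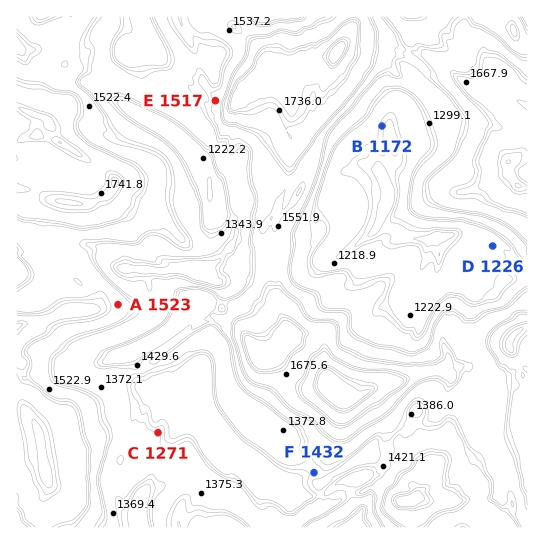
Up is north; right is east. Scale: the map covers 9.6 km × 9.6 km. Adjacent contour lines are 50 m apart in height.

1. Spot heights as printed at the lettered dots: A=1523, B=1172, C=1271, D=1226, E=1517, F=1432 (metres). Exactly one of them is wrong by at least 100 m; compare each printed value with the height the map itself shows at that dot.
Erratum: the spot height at C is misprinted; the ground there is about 1396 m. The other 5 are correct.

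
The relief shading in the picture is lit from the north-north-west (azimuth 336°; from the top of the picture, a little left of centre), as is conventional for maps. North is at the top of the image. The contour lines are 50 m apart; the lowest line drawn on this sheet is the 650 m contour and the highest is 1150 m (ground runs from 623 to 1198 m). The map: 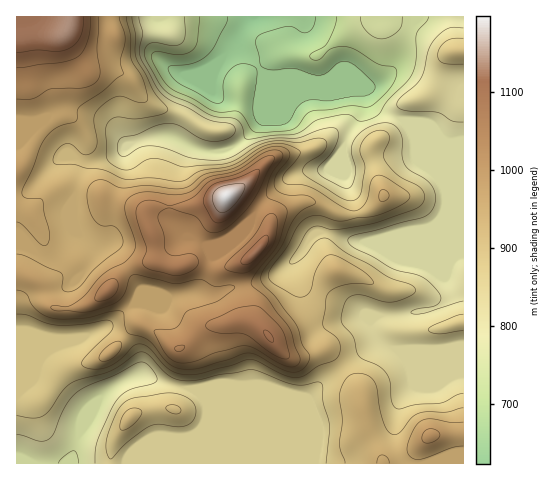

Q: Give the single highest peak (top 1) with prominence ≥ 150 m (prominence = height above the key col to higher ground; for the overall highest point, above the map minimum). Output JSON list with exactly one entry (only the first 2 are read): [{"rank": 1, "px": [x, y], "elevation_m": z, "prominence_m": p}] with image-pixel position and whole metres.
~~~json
[{"rank": 1, "px": [227, 196], "elevation_m": 1198, "prominence_m": 575}]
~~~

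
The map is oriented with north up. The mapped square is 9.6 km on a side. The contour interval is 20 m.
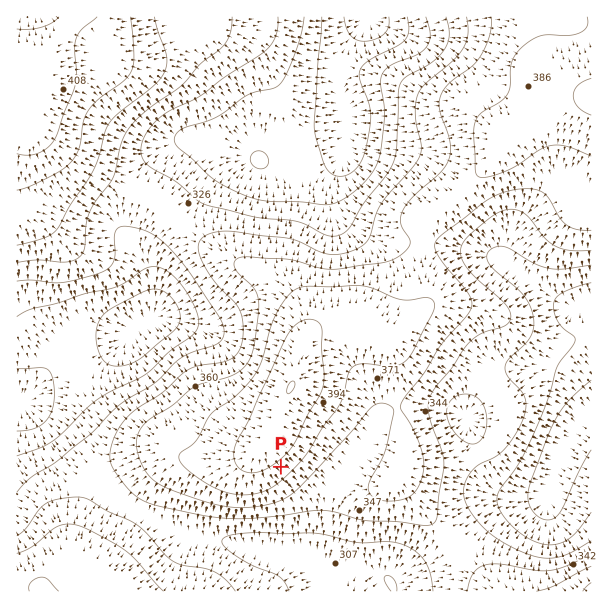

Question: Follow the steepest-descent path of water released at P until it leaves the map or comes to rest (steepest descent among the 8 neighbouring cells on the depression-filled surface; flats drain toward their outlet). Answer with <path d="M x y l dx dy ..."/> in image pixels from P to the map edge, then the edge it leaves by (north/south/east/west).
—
<path d="M281 467l31 31 0 56 6 7 0 2 12 0 2 1 3 0 9 5 21 0 1 1 9 2 11 6 1 6 6 7"/>
exit: south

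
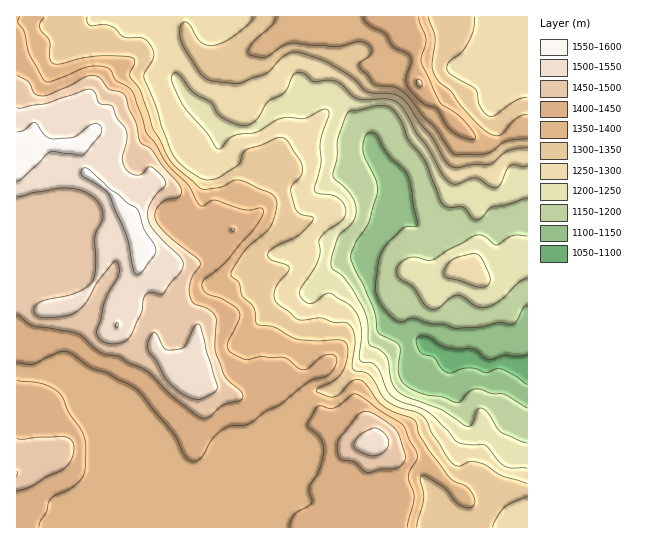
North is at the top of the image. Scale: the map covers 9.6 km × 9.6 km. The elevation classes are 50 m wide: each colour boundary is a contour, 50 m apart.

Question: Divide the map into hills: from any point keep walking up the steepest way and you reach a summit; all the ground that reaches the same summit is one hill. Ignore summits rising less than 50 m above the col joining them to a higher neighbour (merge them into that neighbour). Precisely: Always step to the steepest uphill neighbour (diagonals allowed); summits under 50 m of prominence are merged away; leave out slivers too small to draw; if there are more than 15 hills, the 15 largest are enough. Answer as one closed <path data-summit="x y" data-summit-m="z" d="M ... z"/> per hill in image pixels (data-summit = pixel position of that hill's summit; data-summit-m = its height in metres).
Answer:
<path data-summit="131 222" data-summit-m="1575" d="M161 16l-145 1 0 354 5 2 33 2 36 22 10 10 9 23 8 8 11 17 10 9 23 9 4 8 14 12 12 4 18-8 10 0 10 4 8 0 8-4 23-26 4-10-3-10 3-13 39-37 6-2 17-2 27-27 15-24 11-12-16-33-2-23 4-29 11-28 9-15 0-7-5-14-16-24-4-19-12-12-9-15-16-14-6 0-14 7-8 0-24 8-20 17-8 4-25 0-13-6-8-12-17-13-12-20-5-29-10-22z"/><path data-summit="419 83" data-summit-m="1454" d="M527 16l-365 0-1 11 10 22 4 25 4 9 9 15 13 9 12 16 13 6 25 0 8-4 20-17 24-8 8 0 14-7 6 0 16 14 9 15 12 12 4 19 20 33 1 12-4 7 34 24 18 0 8-2 30 1 22-7 27-3z"/><path data-summit="367 443" data-summit-m="1522" d="M387 327l-11 11-15 24-27 27-17 2-6 2-39 37-3 8 3 12-3 11-24 28-8 4-8 0-10-4-10 0-15 8-15 4-10 8-5 12 0 6 293 1-20-26 0-4 19-21 3-10 0-20 8-18 0-11-8-16-8-28 0-11 6-2-44-25-16-4z"/><path data-summit="466 269" data-summit-m="1279" d="M390 205l-6 8-11 28-4 29 2 23 14 32 12 7 21 7 40 22 17-1 10 5 13-2 29 2 1-146-13 0-36 9-30-1-8 2-18 0z"/><path data-summit="17 473" data-summit-m="1500" d="M19 372l-3 1 0 154 147 1 1-7 5-12 8-6 14-6-16-6-14-18-28-13-24-30-9-23-10-10-36-22z"/>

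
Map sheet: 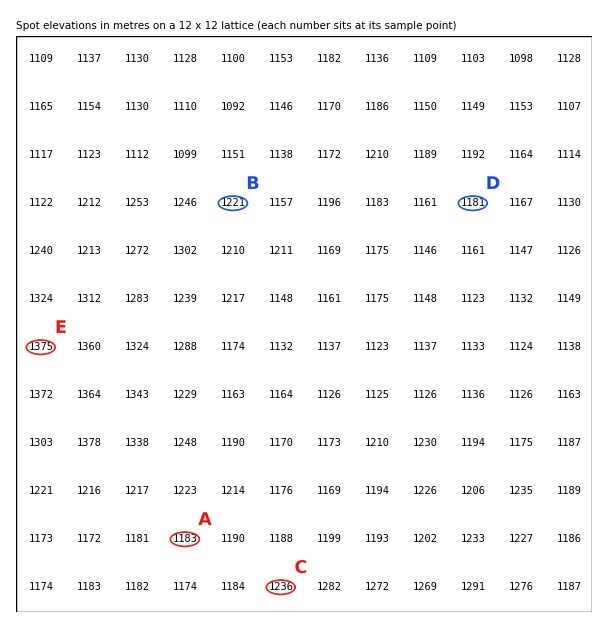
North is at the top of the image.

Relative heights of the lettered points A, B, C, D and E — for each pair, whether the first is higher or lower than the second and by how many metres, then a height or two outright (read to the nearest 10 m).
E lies higher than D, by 190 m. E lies higher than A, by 190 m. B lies lower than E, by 150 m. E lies higher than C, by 130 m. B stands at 1220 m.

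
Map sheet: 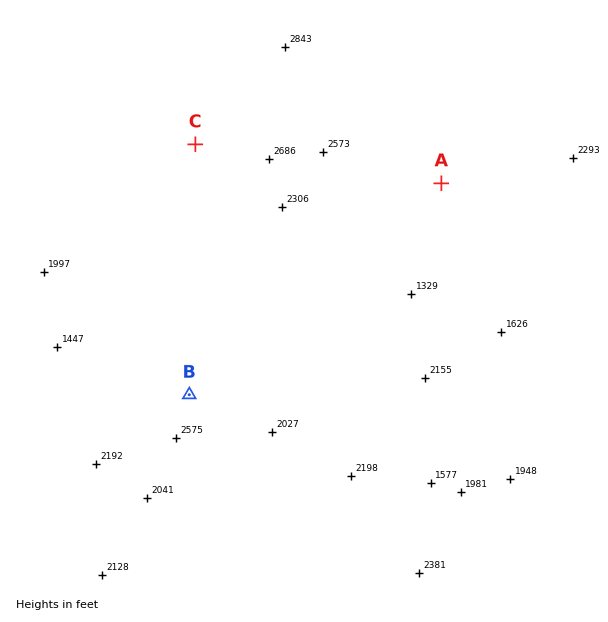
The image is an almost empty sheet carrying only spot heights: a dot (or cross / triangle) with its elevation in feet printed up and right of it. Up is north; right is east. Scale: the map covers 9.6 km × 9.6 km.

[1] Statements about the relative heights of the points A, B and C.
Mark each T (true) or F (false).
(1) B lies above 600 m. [T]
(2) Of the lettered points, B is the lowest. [F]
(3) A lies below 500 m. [F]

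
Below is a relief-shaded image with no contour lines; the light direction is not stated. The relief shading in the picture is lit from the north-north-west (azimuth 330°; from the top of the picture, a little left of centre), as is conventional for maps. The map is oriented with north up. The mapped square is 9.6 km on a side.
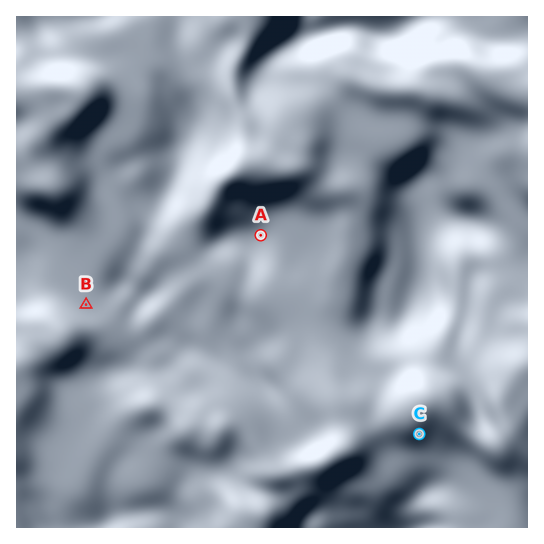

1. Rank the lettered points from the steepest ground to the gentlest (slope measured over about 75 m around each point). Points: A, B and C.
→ C A B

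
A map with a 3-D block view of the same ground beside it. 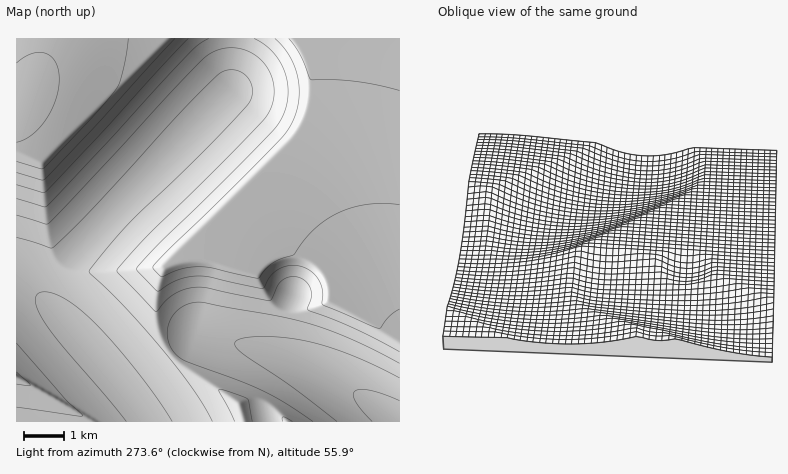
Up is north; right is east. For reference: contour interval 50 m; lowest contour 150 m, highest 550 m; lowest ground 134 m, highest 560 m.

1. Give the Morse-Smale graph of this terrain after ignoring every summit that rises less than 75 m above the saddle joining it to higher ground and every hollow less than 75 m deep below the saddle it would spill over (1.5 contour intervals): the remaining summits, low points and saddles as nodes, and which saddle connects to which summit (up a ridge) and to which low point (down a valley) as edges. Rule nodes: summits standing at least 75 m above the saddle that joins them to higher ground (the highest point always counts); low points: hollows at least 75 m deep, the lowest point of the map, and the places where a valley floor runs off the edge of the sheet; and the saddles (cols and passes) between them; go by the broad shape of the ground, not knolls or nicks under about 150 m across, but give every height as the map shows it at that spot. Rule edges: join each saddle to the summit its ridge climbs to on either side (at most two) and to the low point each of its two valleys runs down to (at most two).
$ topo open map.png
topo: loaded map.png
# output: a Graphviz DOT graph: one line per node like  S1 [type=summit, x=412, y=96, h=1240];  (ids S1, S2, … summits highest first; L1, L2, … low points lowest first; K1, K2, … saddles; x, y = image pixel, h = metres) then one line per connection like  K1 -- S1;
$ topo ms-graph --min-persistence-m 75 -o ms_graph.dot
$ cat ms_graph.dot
graph terrain {
  S1 [type=summit, x=26, y=98, h=560];
  S2 [type=summit, x=396, y=42, h=459];
  S3 [type=summit, x=16, y=378, h=316];
  L1 [type=low, x=398, y=420, h=134];
  K1 [type=saddle, x=232, y=38, h=331];
  K2 [type=saddle, x=16, y=286, h=207];
  K1 -- S1;
  K1 -- S2;
  K1 -- L1;
  K2 -- S1;
  K2 -- S3;
  K2 -- L1;
}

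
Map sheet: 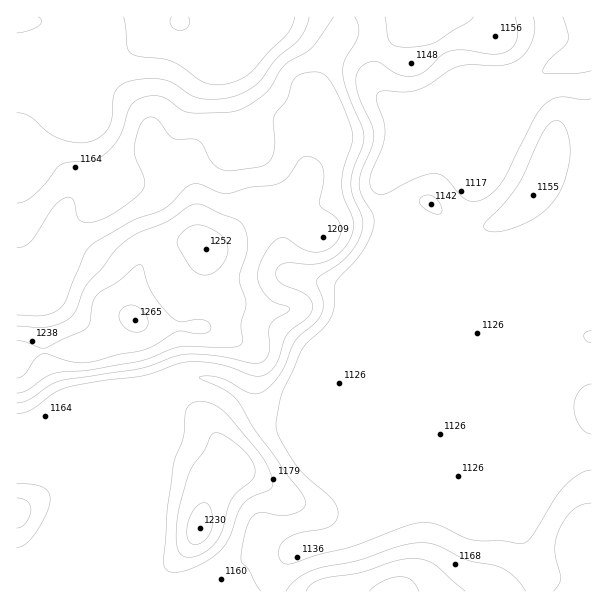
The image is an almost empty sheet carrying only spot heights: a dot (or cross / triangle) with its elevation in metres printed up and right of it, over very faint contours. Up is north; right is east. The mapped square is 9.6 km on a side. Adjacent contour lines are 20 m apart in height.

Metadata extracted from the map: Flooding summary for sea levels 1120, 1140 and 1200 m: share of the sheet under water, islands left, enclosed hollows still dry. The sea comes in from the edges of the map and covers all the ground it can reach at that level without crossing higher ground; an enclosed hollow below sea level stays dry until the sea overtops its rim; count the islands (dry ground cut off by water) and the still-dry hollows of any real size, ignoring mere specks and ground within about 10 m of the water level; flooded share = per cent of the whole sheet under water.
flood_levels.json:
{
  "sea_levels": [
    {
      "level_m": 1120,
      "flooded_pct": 9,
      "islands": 0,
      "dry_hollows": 0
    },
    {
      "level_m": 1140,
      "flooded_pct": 44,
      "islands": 1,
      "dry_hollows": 0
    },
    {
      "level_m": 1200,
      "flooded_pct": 86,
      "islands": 1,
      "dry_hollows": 0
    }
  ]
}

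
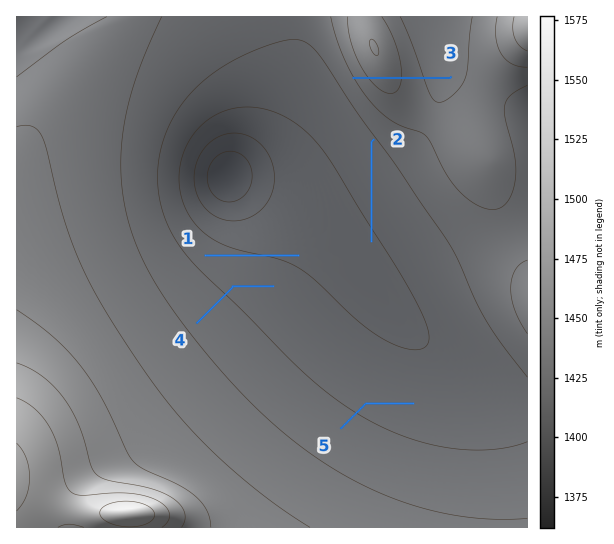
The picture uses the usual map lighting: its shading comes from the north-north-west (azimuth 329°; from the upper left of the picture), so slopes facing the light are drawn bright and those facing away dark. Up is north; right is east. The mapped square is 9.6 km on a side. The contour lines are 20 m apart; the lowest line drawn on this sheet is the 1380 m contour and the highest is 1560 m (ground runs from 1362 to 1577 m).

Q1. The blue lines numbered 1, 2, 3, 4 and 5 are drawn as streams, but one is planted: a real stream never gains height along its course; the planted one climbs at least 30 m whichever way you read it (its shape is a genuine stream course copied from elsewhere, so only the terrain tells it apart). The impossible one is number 3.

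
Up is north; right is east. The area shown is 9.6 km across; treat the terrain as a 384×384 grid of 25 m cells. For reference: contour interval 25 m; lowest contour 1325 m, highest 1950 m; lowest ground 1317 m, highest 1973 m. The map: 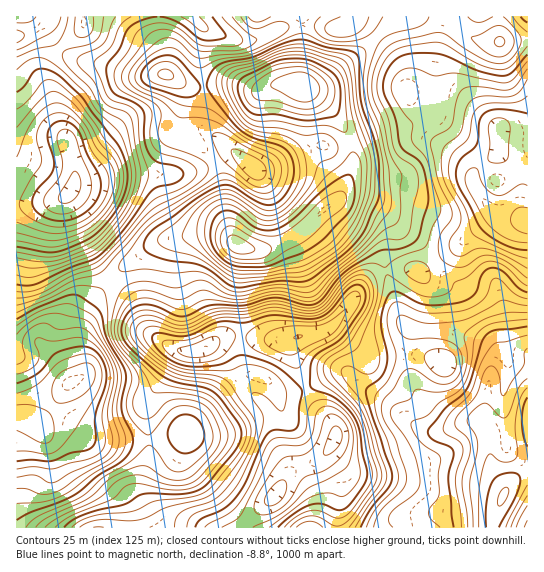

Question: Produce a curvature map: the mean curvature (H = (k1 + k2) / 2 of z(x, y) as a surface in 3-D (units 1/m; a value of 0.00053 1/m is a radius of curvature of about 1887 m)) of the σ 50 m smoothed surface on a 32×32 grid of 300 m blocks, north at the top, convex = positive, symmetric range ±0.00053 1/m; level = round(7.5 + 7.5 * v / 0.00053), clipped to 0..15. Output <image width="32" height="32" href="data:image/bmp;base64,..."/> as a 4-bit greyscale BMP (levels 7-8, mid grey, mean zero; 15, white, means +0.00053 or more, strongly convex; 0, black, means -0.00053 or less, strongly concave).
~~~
<image width="32" height="32" href="data:image/bmp;base64,Qk12AgAAAAAAAHYAAAAoAAAAIAAAACAAAAABAAQAAAAAAAACAAATCwAAEwsAABAAAAAAAAAAAAAAABEREQAiIiIAMzMzAERERABVVVUAZmZmAHd3dwCIiIgAmZmZAKqqqgC7u7sAzMzMAN3d3QDu7u4A////AIZlNGdnZGVVbNYo64h1fcOKmZmpVEaYUAaGBc2oZYv4atqFRGrLiYQWiVFXhlip7FWIllWc23d2RVeBN5hoqZqaqM63aKupdEZSVZuWM3tFi7i8p3nNzcRKogWpeqVrRpqHmXVq3KumrYIFvLmsy0iod6gwOcy3NalQOc2EersYiKq8VHmqpDe4drypmXSLJ3e735q5eZe9tGzpOLkgn1U0mf+JcQA4qGSu1iiVAH1nu3jKIgAAB2MyRIpZl3eMmr5oyAAG1gFCMAAcjMvKi5l8yYpzW/tVcSfWA6+4h3d3VZx5lnqnjcZb/AB+hERHp1R8upiJgzqIaaowikOJfNaYaYvqd2R9z6qpg2YllW23dTVWzLuX3//LvMg4mWJ5VXdlVYvcl8+Xrrq6WLhmdTRlMzR4mKrOk0vryEiHrINlZCJCWZV77nImvft3eak0hphyQziTEoogRWjMc5t0GreKslQ5kyOGADaXr4W7ZEiHinF4abmbkBQ3k36TV2Z2aHYgamjcuCGaeFK8hFZ6lViFQ3lUiGRH6meI2HZpqmIml1WMYzWISPuM27ZFSJhld5c3ebzM123+vf7GMjeGZrl0a6ms/7Svz//rt0NXdWi4VZvJZZuFlRbbqcyERVac+ul0JYiMsRAABlAouYdqzPyLxReau1BGtwRhApu6i3fG"/>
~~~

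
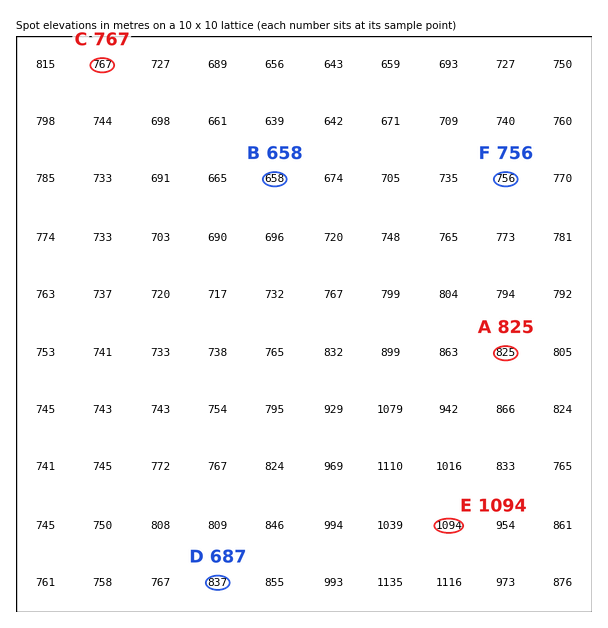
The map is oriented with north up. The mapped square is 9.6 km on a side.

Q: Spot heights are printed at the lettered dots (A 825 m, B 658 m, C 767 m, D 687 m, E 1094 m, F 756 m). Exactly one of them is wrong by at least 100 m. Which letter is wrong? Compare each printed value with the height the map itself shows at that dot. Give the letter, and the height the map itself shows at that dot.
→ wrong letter D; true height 837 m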